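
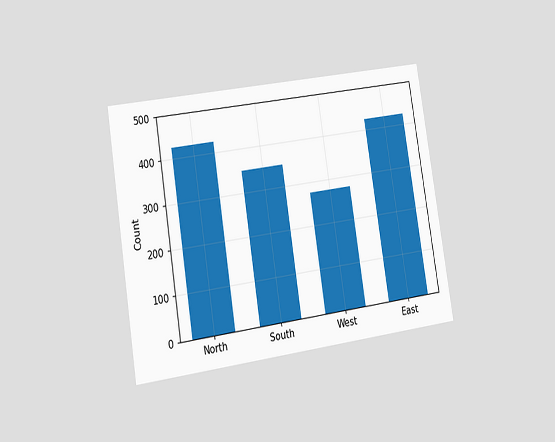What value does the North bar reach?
The chart is tilted about 9° counter-clockwise and viewed slightly from the left. Reading along the chart's y-axis, the North bar reaches 425.

425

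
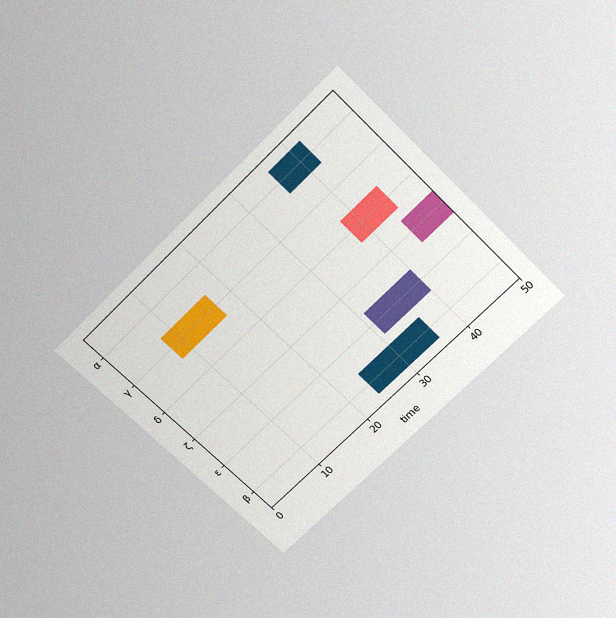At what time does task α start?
The chart is tilted about 45° counter-clockwise and viewed slightly from above, with some photo noise. The α bar begins at t=36.

36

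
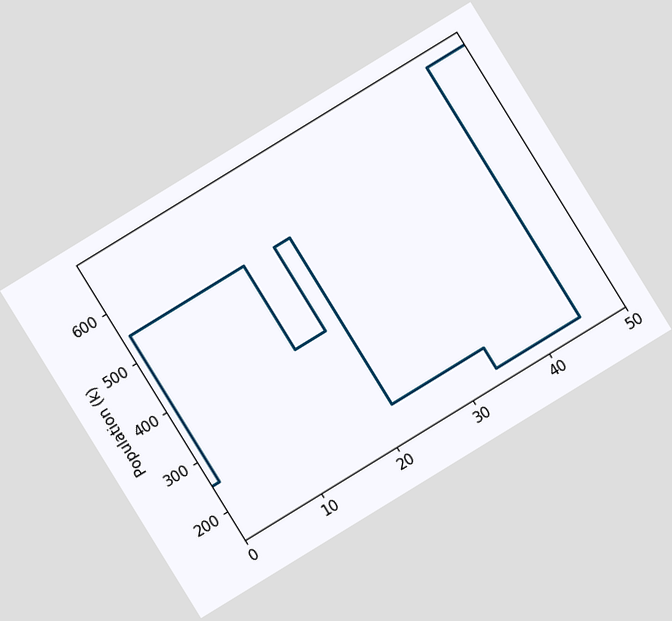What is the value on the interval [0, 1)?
252k

The chart is tilted about 32° counter-clockwise. On [0, 1) the step sits at 252k.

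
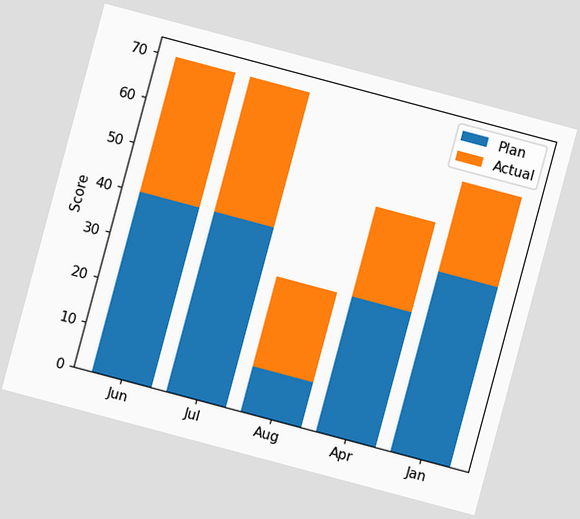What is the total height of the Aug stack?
The chart is tilted about 15° clockwise. The Aug stack's top reaches 30 on the y-axis.

30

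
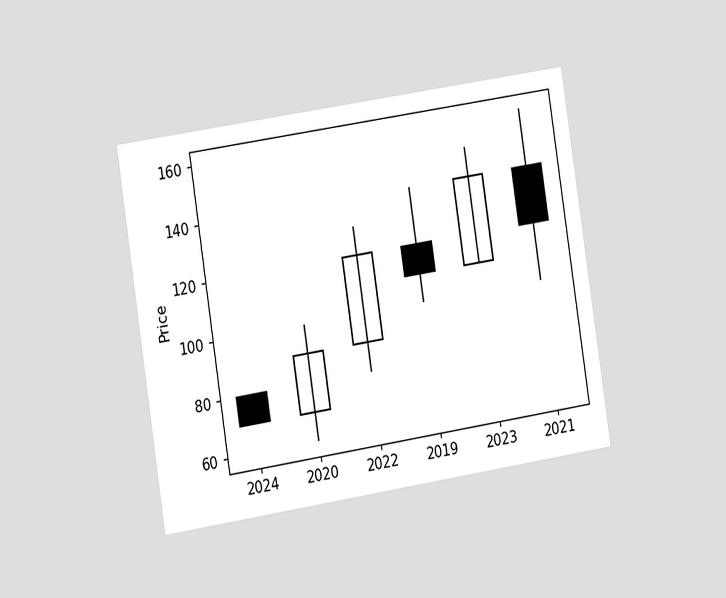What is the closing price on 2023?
The chart is tilted about 9° counter-clockwise and viewed at a slight angle. The 2023 candle closes at 140.

140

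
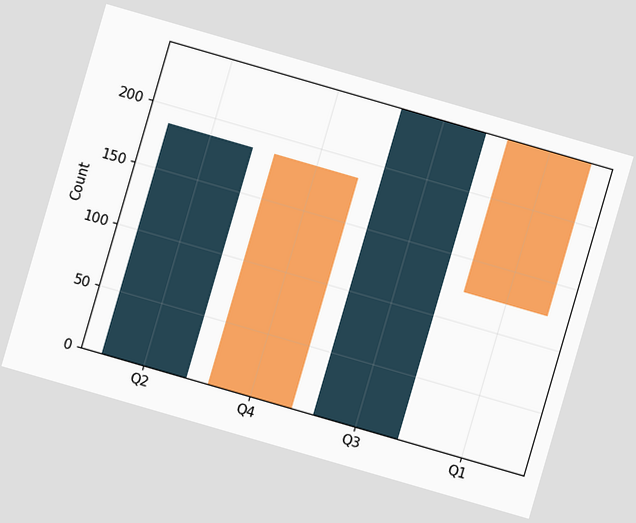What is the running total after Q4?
The chart is tilted about 16° clockwise. After Q4 the running total reaches 0.

0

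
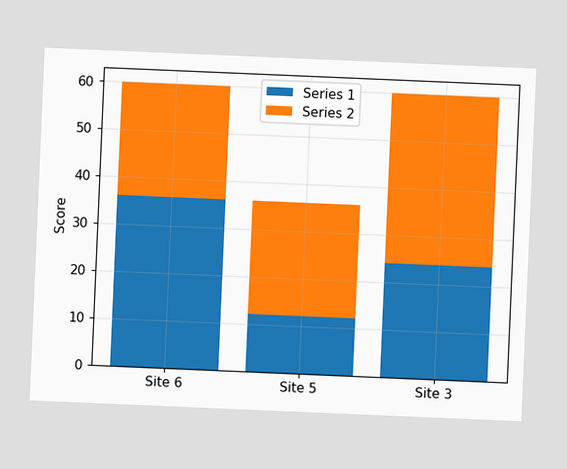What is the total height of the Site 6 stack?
The chart is tilted about 2° clockwise. The Site 6 stack's top reaches 60 on the y-axis.

60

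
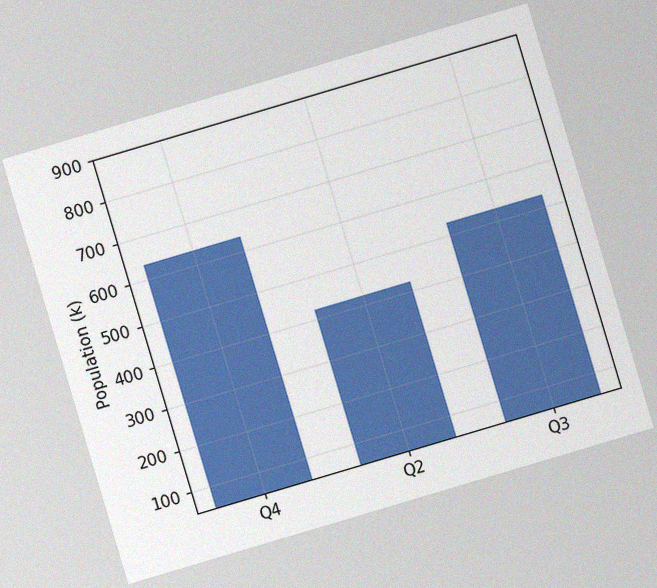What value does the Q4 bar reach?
The chart is tilted about 17° counter-clockwise, with some photo noise. Reading along the chart's y-axis, the Q4 bar reaches 636k.

636k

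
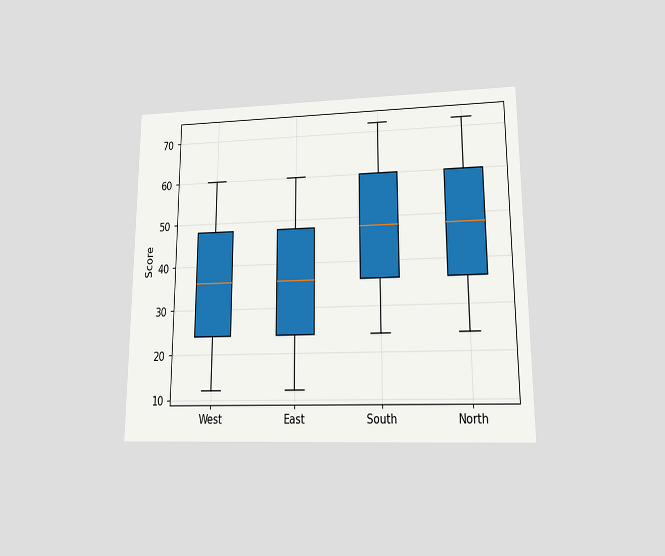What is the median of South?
The chart is viewed at a slight angle. The median line in the South box sits at 48.

48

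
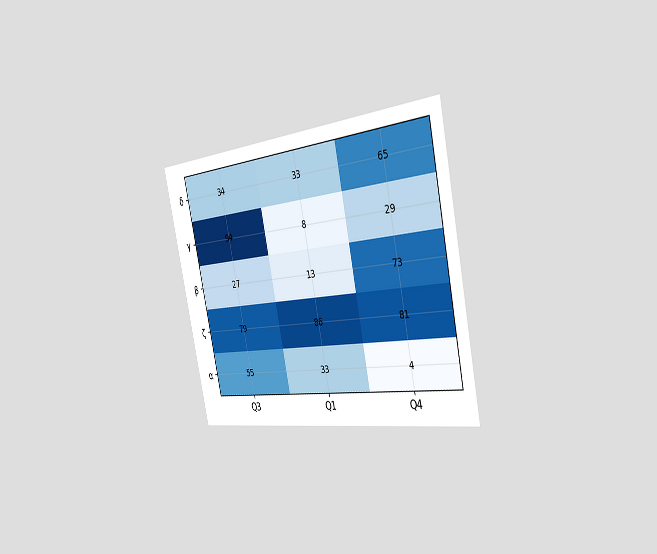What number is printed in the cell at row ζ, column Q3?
79

The chart is tilted about 12° counter-clockwise and viewed slightly from the right. The (ζ, Q3) cell reads 79.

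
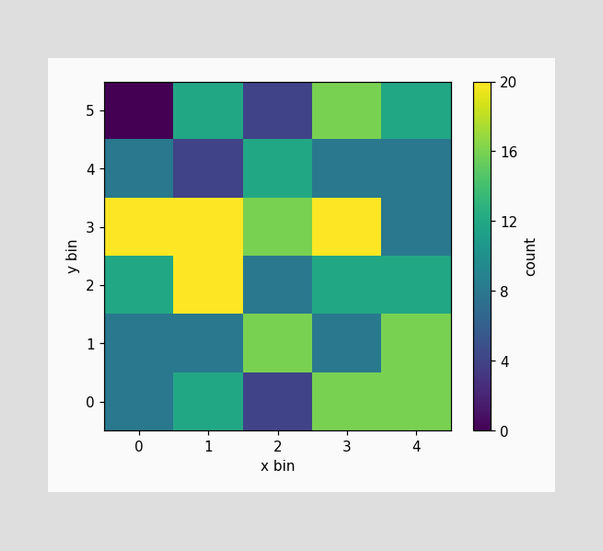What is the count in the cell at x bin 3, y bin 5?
16

Matching the cell (3, 5) against the colorbar gives 16.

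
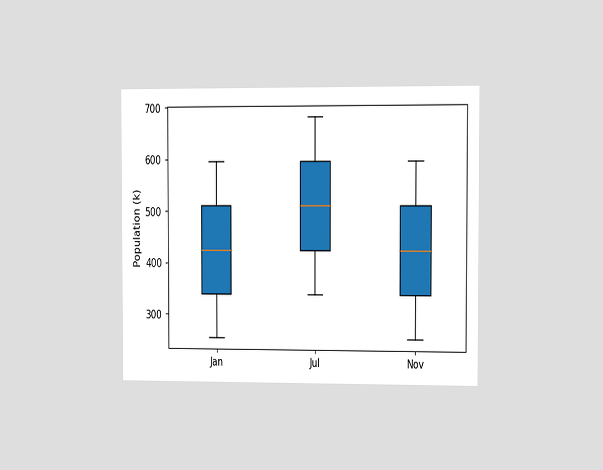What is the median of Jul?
510k

The chart is viewed slightly from the right. The median line in the Jul box sits at 510k.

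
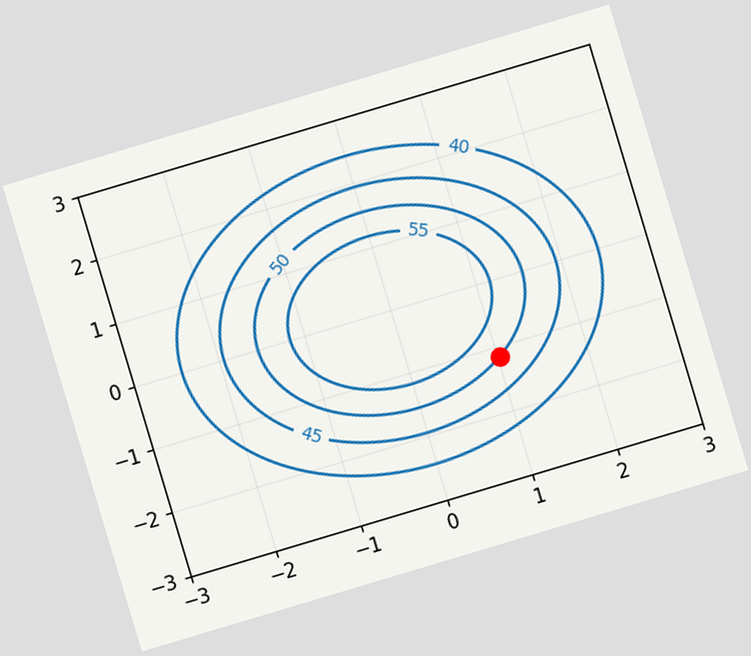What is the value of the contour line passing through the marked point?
The chart is tilted about 17° counter-clockwise. The marked point sits on the contour labelled 50.

50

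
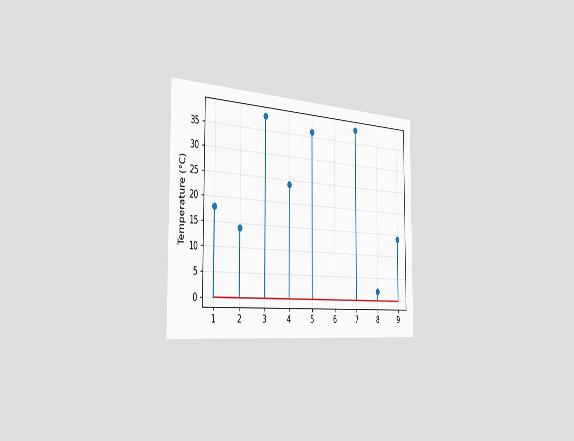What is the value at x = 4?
24°C

The chart is viewed slightly from the left. The stem at x=4 reaches 24°C.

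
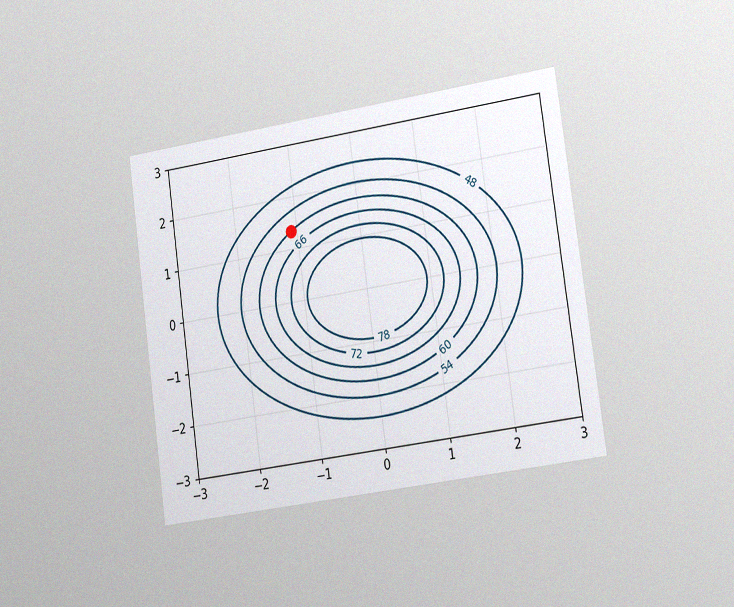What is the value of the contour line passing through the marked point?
The chart is tilted about 8° counter-clockwise and viewed slightly from the right, with some photo noise. The marked point sits on the contour labelled 60.

60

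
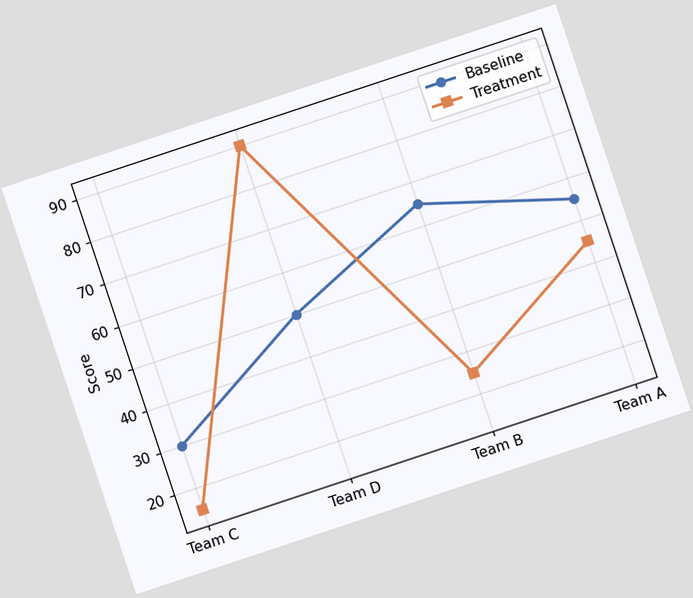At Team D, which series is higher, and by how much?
The chart is tilted about 18° counter-clockwise. At Team D, Treatment sits above the other line by 40.

Treatment, by 40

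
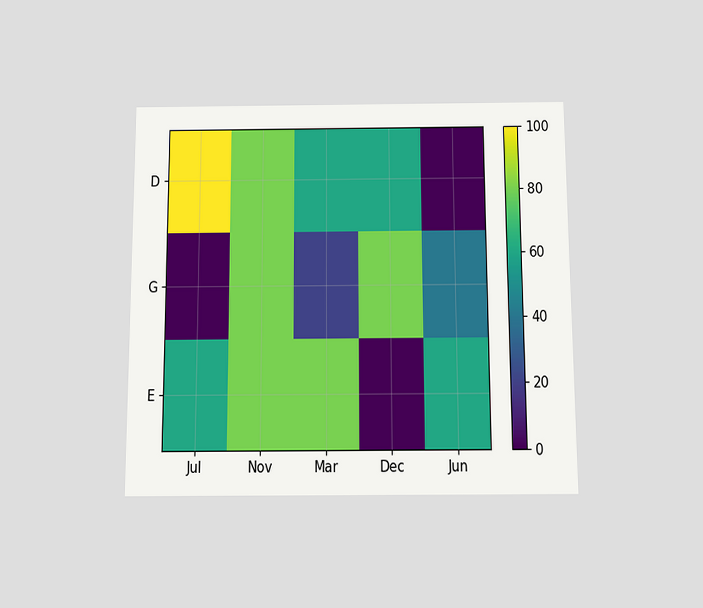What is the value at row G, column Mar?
The chart is viewed slightly from below. Matching cell (G, Mar) against the colorbar gives 20.

20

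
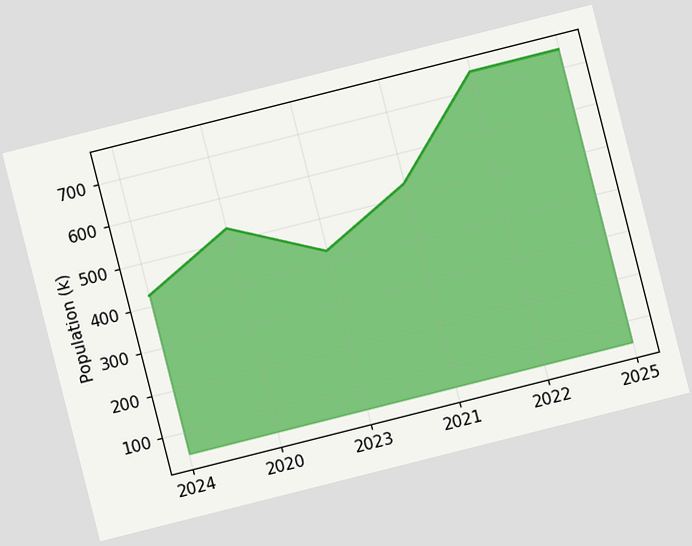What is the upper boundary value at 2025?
742k

The chart is tilted about 14° counter-clockwise. At 2025 the upper boundary is at 742k.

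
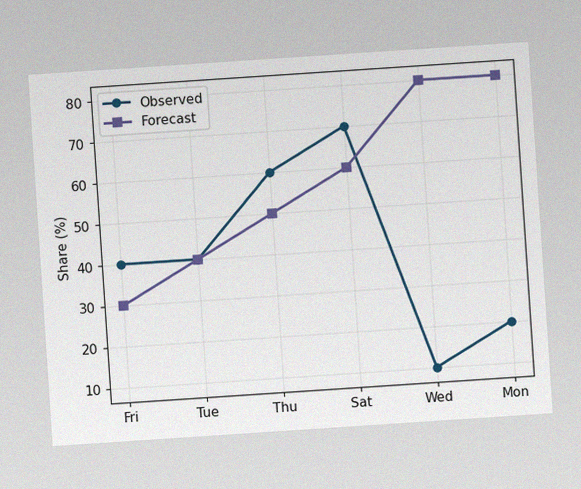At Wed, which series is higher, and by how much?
The chart is tilted about 4° counter-clockwise, with some photo noise. At Wed, Forecast sits above the other line by 70%.

Forecast, by 70%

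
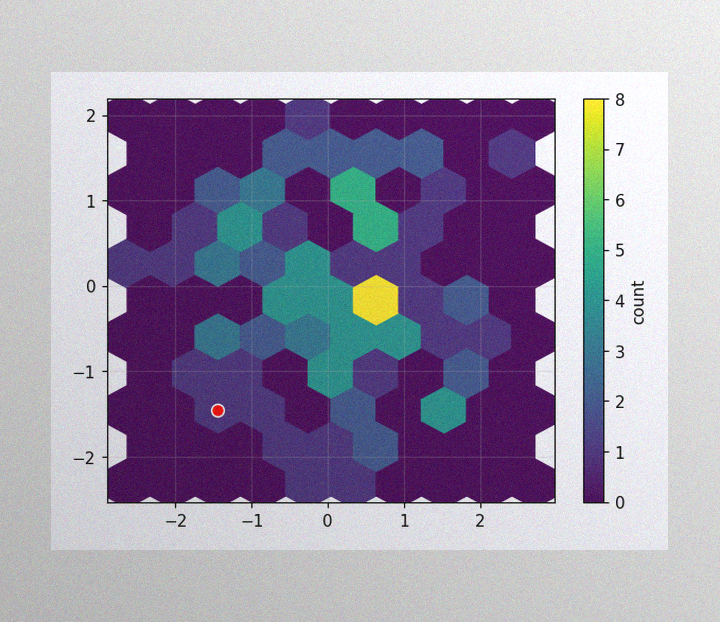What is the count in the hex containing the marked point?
The image has some photo noise and uneven lighting. The marked hex reads 1 on the colorbar.

1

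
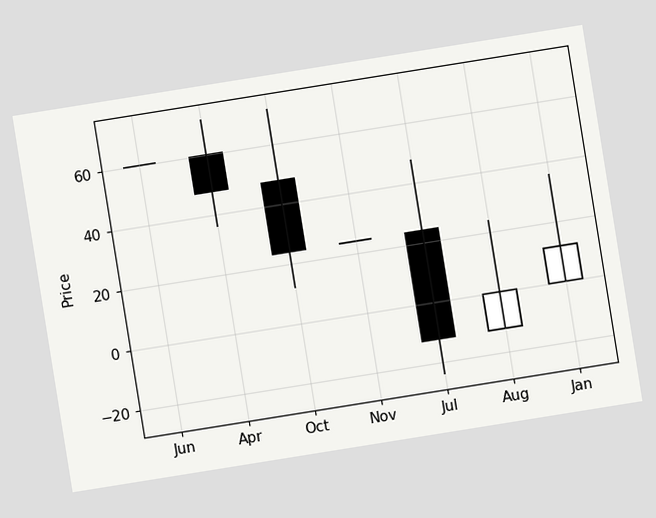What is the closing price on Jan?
12

The chart is tilted about 9° counter-clockwise. The Jan candle closes at 12.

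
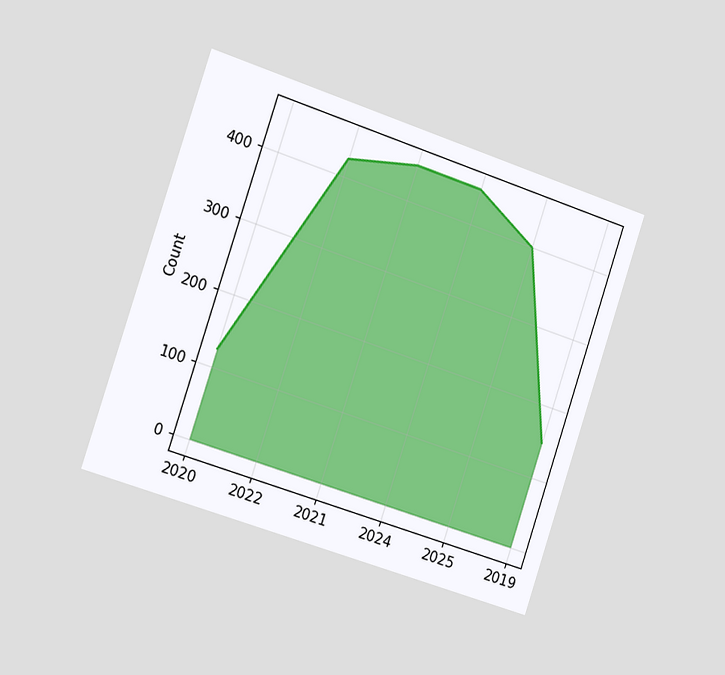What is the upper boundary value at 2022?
The chart is tilted about 18° clockwise and viewed slightly from the left. At 2022 the upper boundary is at 425.

425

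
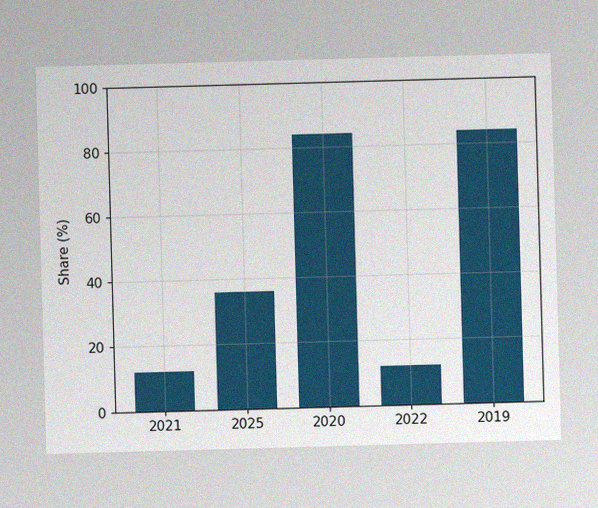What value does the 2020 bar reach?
84%

The image has some photo noise and uneven lighting. Reading along the chart's y-axis, the 2020 bar reaches 84%.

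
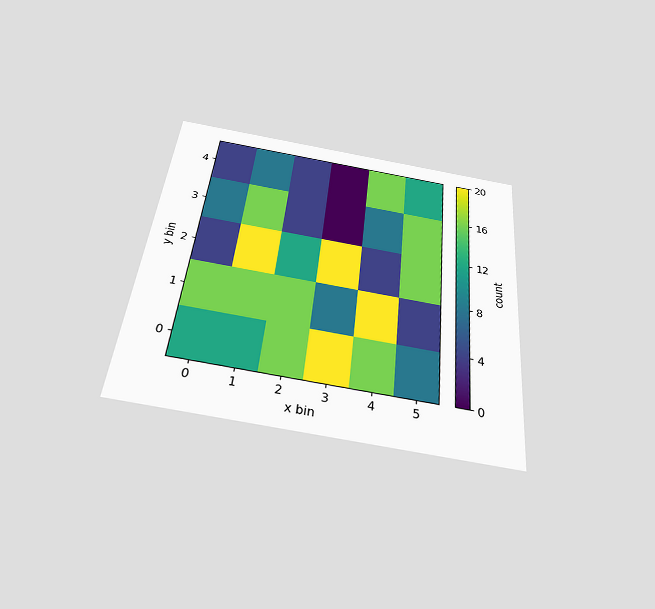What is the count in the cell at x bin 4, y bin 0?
The chart is tilted about 6° clockwise and viewed slightly from below. Matching the cell (4, 0) against the colorbar gives 16.

16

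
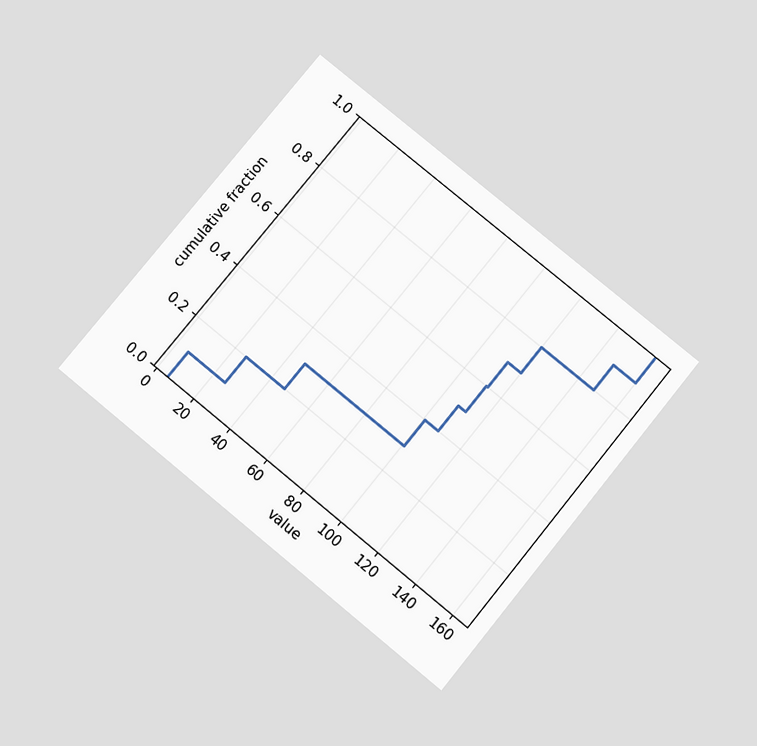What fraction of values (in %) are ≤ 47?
The chart is tilted about 39° clockwise and viewed slightly from below. At x=47 the ECDF step is at 30%.

30%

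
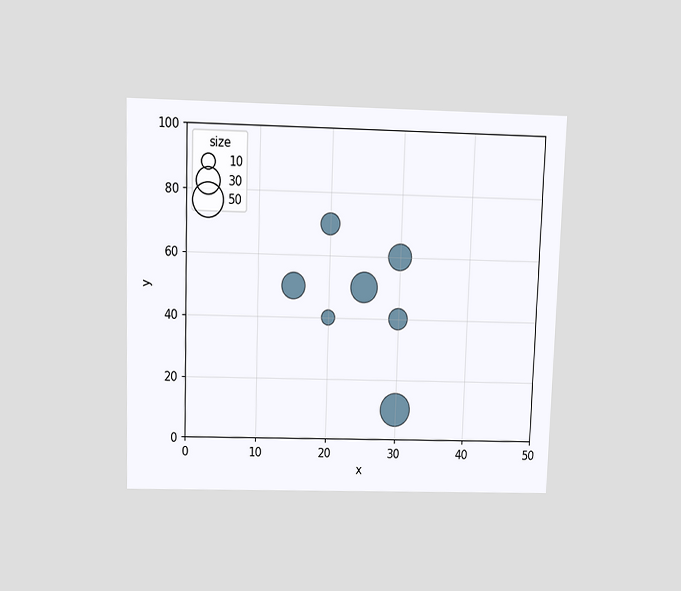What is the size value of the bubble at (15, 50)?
The chart is viewed slightly from above. Matching the bubble at (15, 50) against the size legend gives 30.

30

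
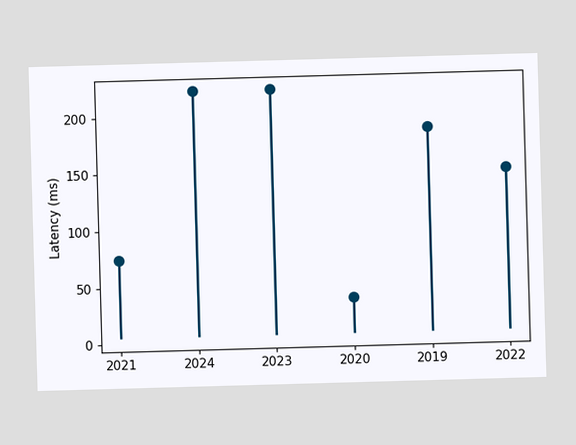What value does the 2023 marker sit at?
The 2023 marker sits at 222ms.

222ms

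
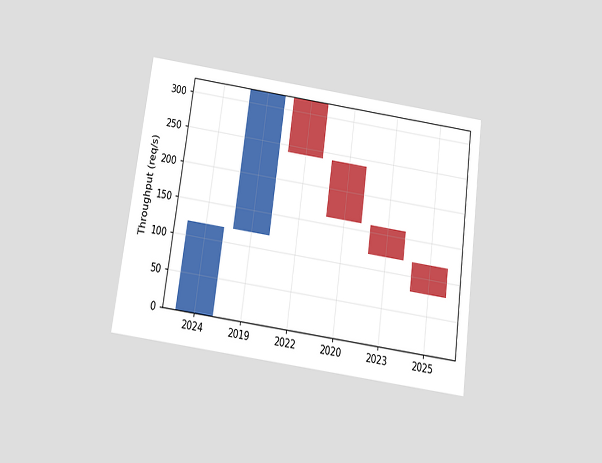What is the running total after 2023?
The chart is tilted about 8° clockwise and viewed slightly from below. After 2023 the running total reaches 120req/s.

120req/s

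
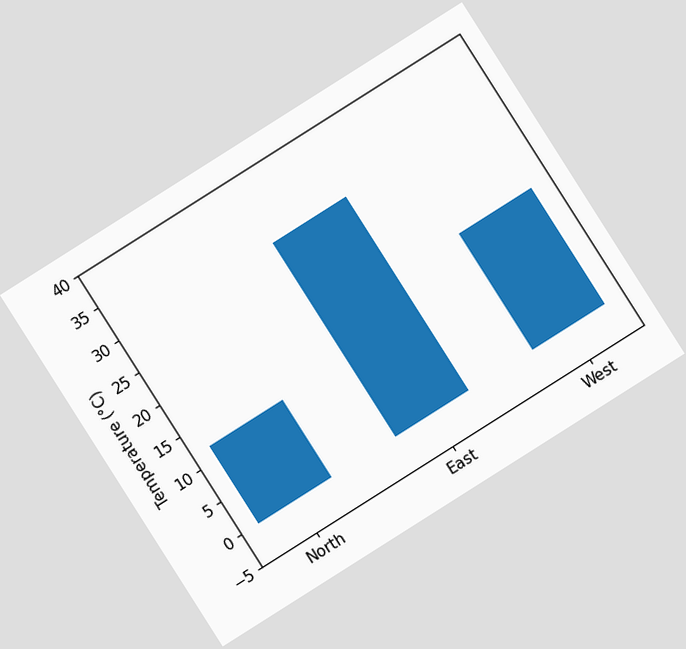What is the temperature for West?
18°C

The chart is tilted about 32° counter-clockwise. Reading along the chart's y-axis, the West bar reaches 18°C.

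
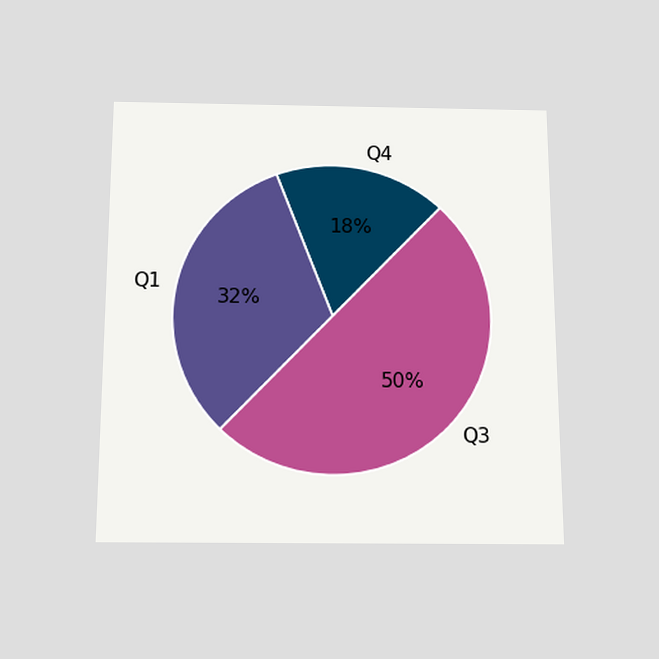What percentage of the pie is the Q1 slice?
32%

The chart is viewed slightly from below. The Q1 slice takes up 32% of the pie.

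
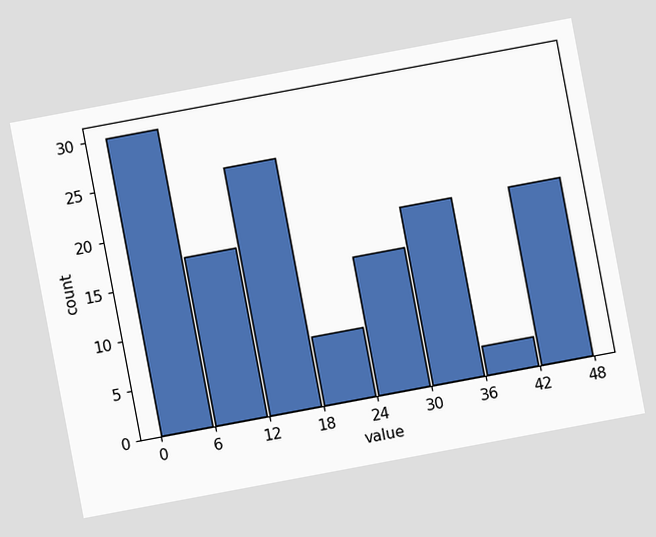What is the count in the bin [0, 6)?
30

The chart is tilted about 11° counter-clockwise. The [0, 6) bin has height 30.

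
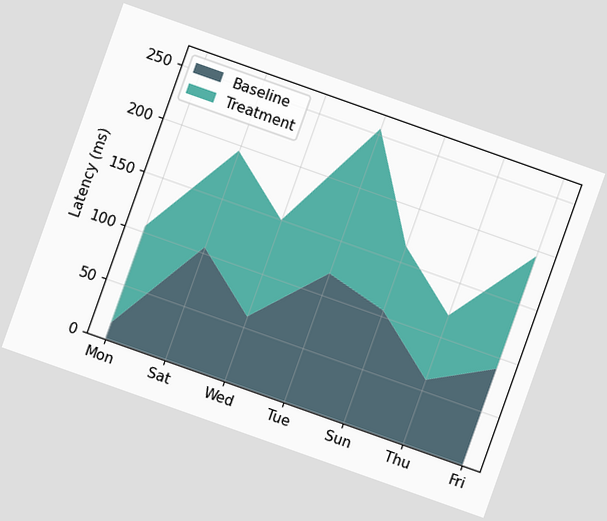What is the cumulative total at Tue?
255ms

The chart is tilted about 20° clockwise. The stacked total at Tue reaches 255ms.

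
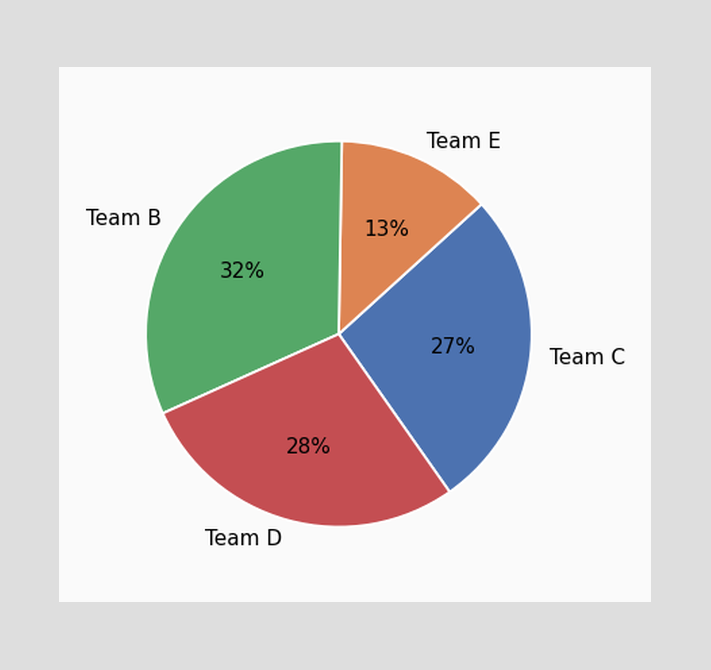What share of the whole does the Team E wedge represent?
13%

The Team E slice takes up 13% of the pie.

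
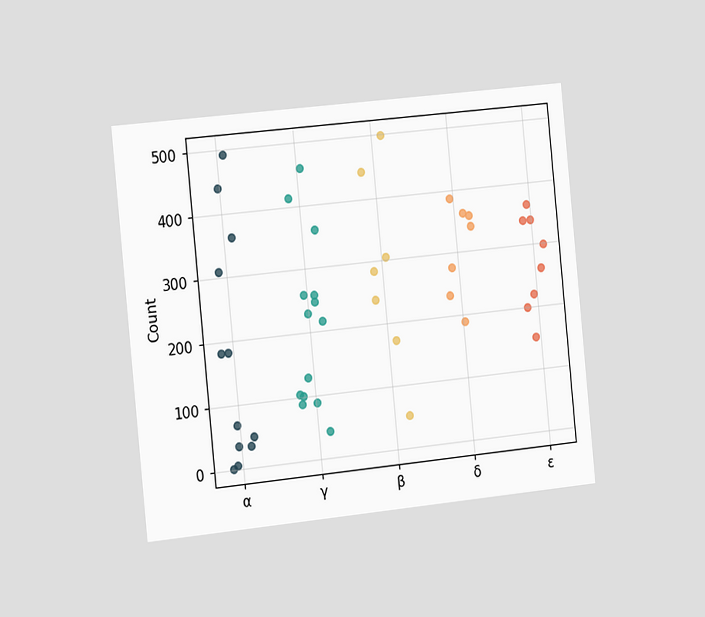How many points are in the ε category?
8

The chart is tilted about 6° counter-clockwise and viewed slightly from the left. Counting the markers in the ε column gives 8.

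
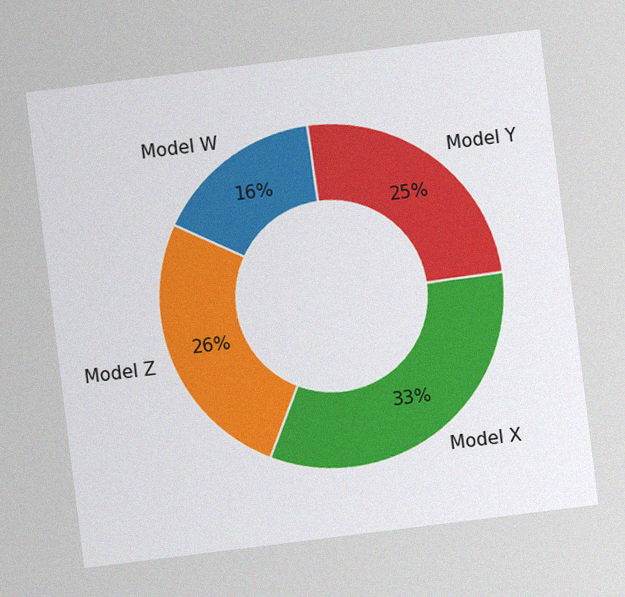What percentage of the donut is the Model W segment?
16%

The chart is tilted about 7° counter-clockwise, with some photo noise. The Model W segment takes up 16% of the ring.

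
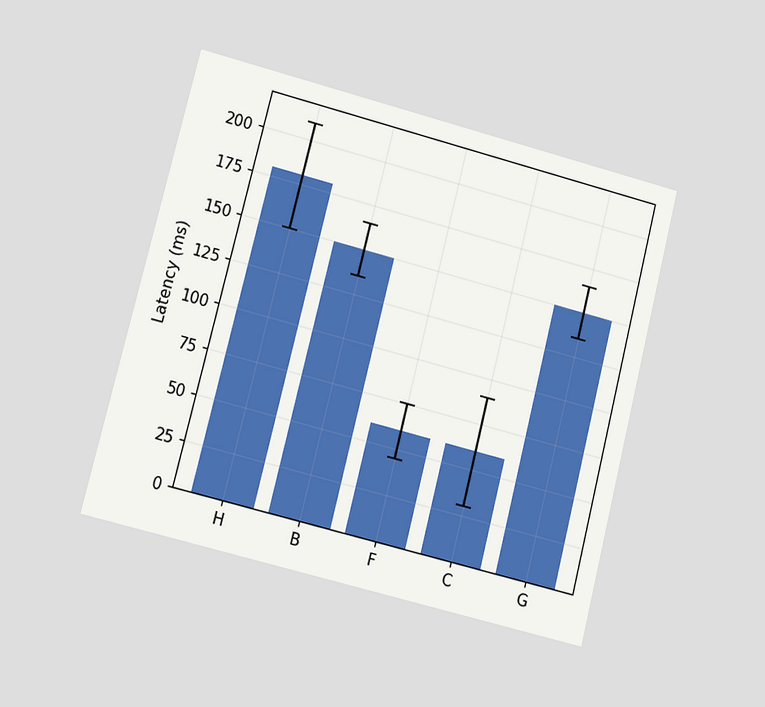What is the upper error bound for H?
210ms

The chart is tilted about 14° clockwise and viewed at a slight angle. The H bar's upper whisker reaches 210ms.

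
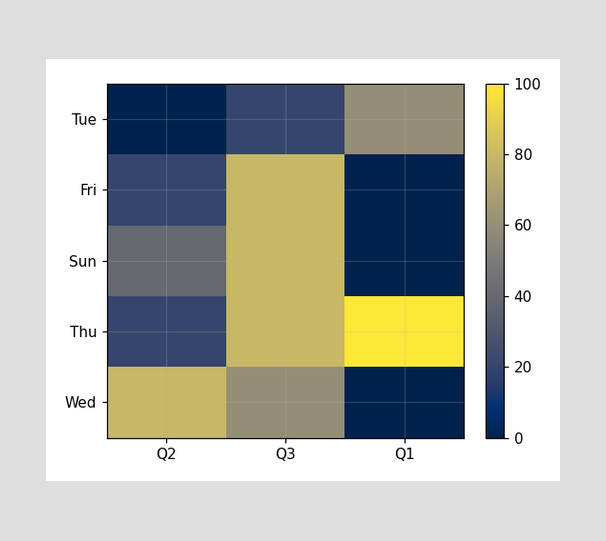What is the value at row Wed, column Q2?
Matching cell (Wed, Q2) against the colorbar gives 80.

80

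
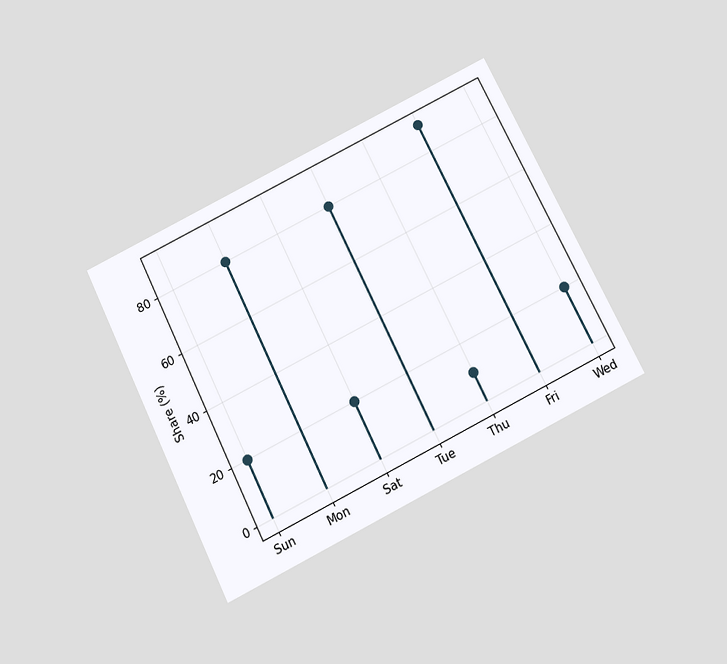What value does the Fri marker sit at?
90%

The chart is tilted about 26° counter-clockwise and viewed slightly from below. The Fri marker sits at 90%.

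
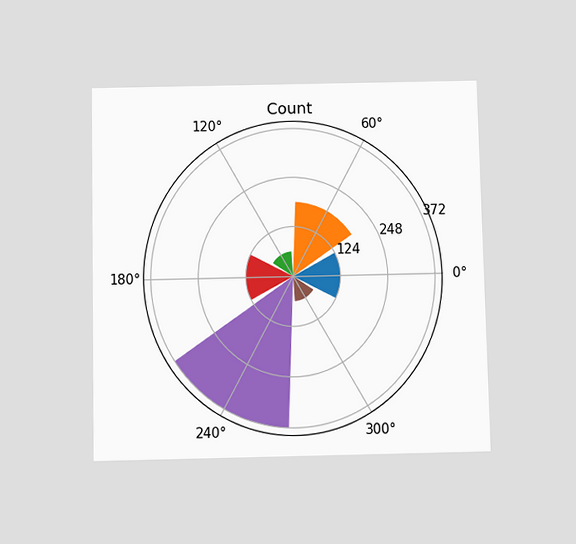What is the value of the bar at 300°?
62

The chart is viewed slightly from below. The bar at 300° reaches 62 on the radial axis.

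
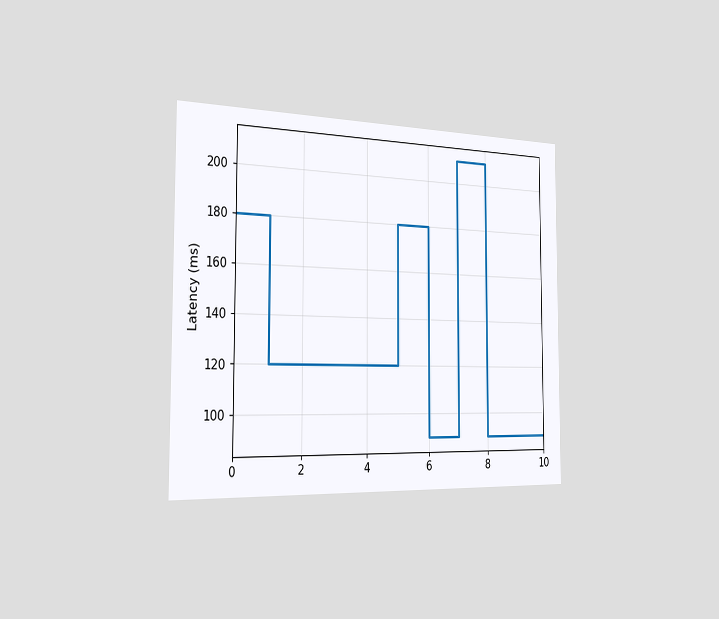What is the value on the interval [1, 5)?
120ms

The chart is viewed slightly from the left. On [1, 5) the step sits at 120ms.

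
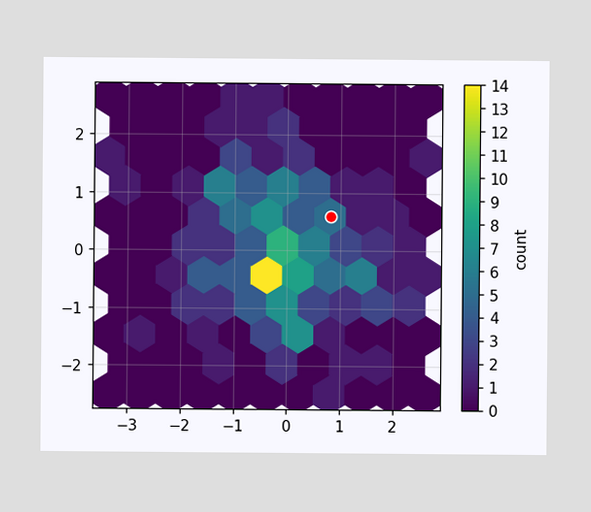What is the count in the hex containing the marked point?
5

The marked hex reads 5 on the colorbar.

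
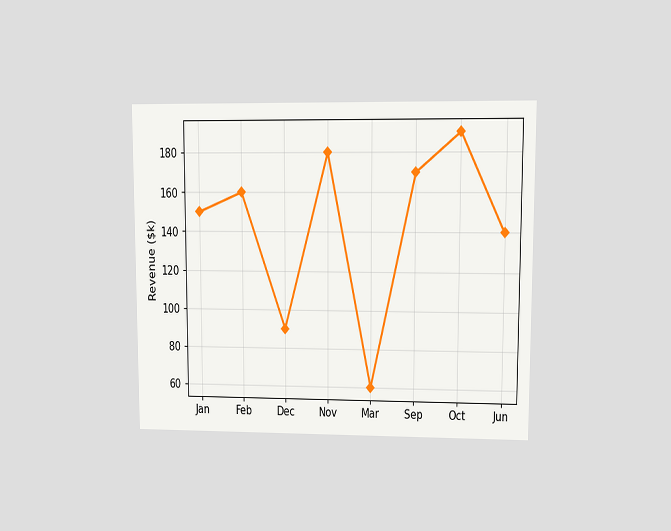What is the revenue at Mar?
$60k

The chart is viewed at a slight angle. At Mar, the line is at $60k.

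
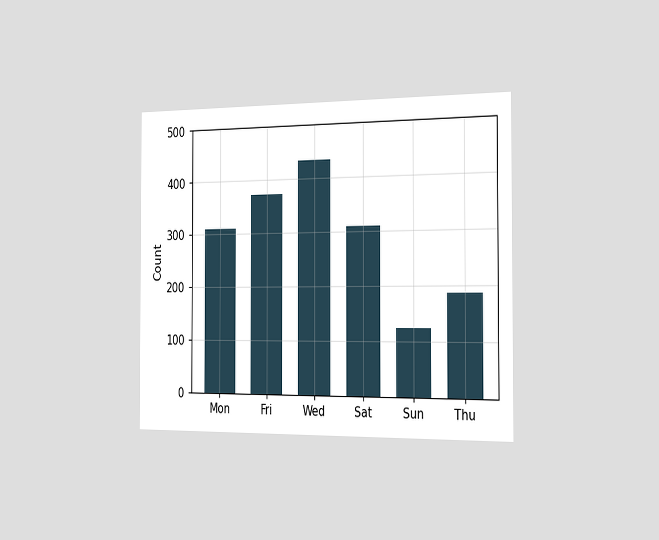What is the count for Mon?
The chart is viewed slightly from the right. Reading along the chart's y-axis, the Mon bar reaches 310.

310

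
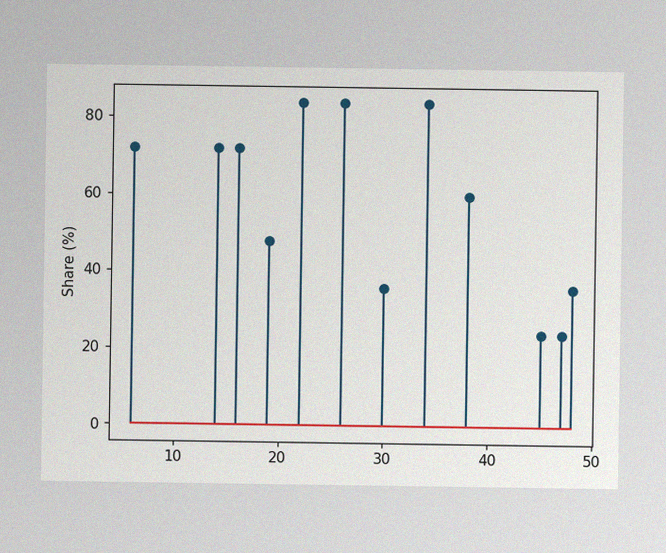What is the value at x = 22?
84%

The image has some photo noise and uneven lighting. The stem at x=22 reaches 84%.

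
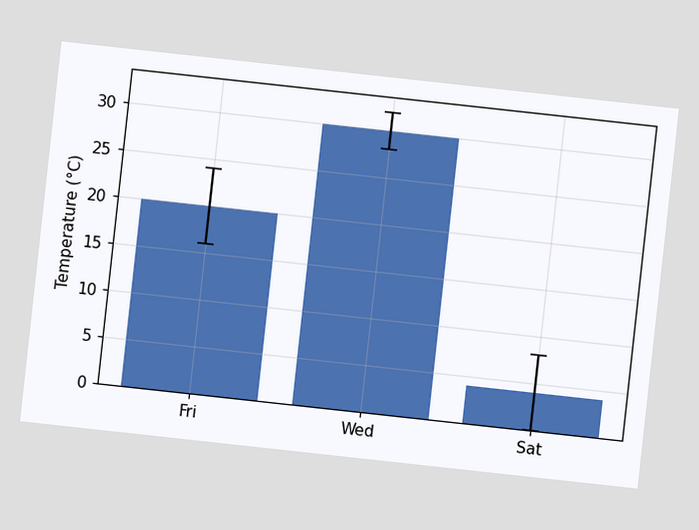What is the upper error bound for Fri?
24°C

The chart is tilted about 6° clockwise. The Fri bar's upper whisker reaches 24°C.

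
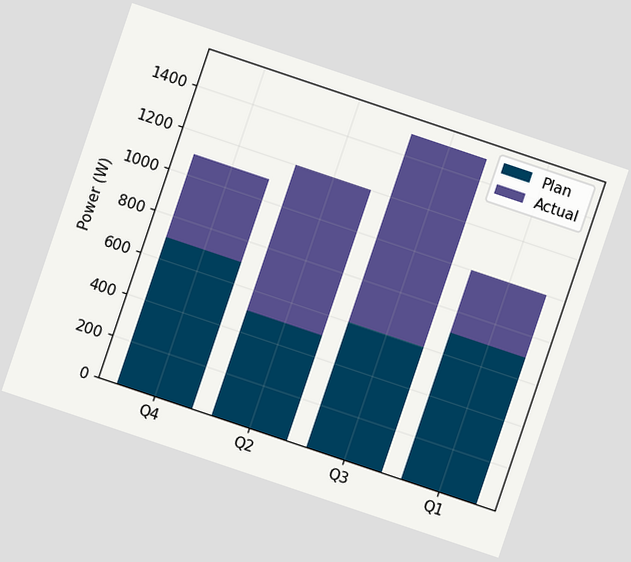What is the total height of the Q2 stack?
1200W

The chart is tilted about 19° clockwise. The Q2 stack's top reaches 1200W on the y-axis.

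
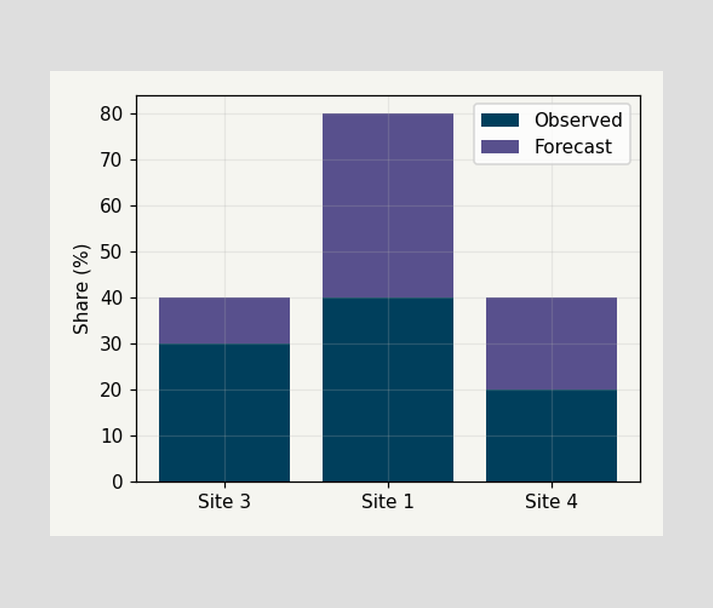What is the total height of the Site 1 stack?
80%

The Site 1 stack's top reaches 80% on the y-axis.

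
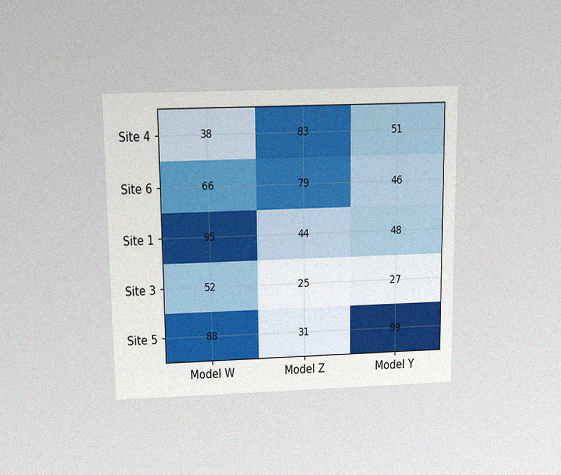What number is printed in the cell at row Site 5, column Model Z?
The chart is viewed slightly from above, with some photo noise. The (Site 5, Model Z) cell reads 31.

31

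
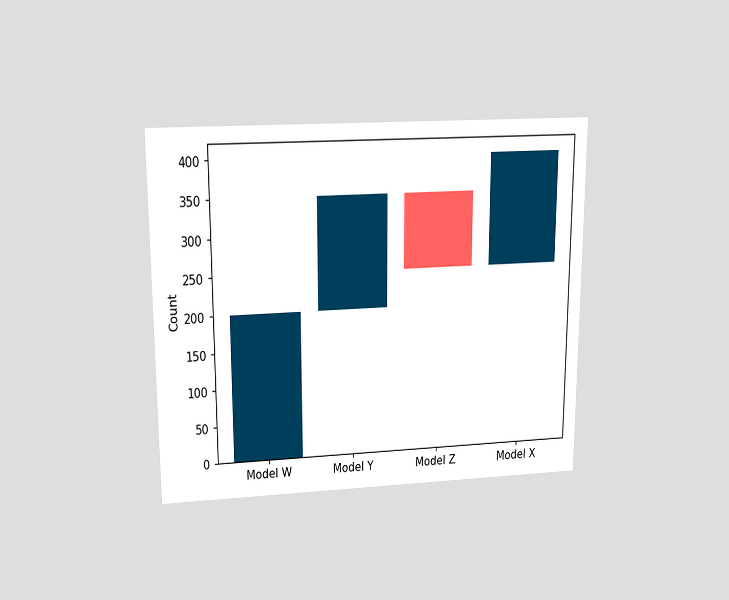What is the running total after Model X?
The chart is viewed slightly from above. After Model X the running total reaches 400.

400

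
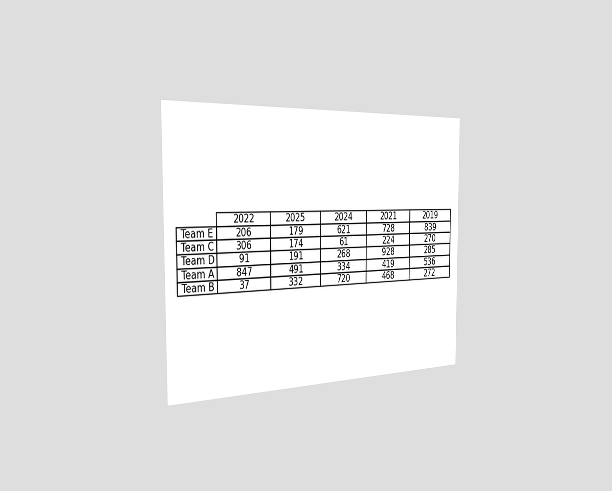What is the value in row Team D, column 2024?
The chart is viewed slightly from the left. The (Team D, 2024) cell reads 268.

268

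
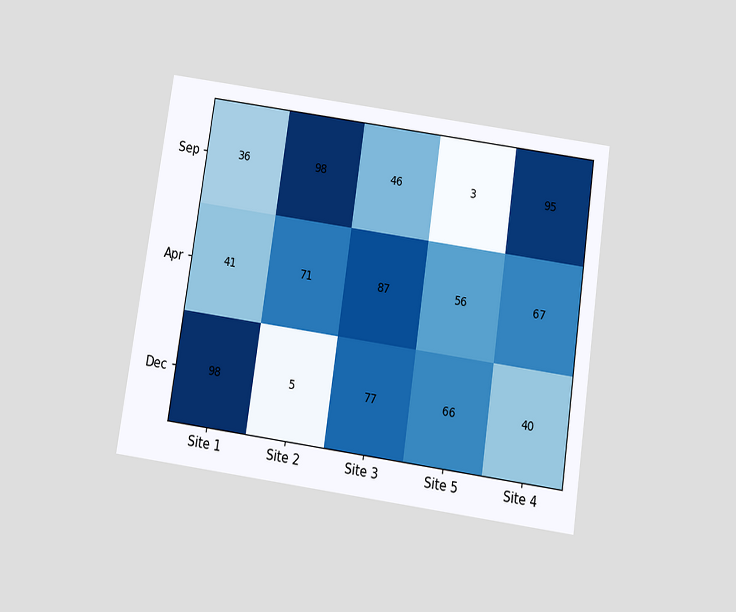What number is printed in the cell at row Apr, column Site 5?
The chart is tilted about 8° clockwise and viewed slightly from below. The (Apr, Site 5) cell reads 56.

56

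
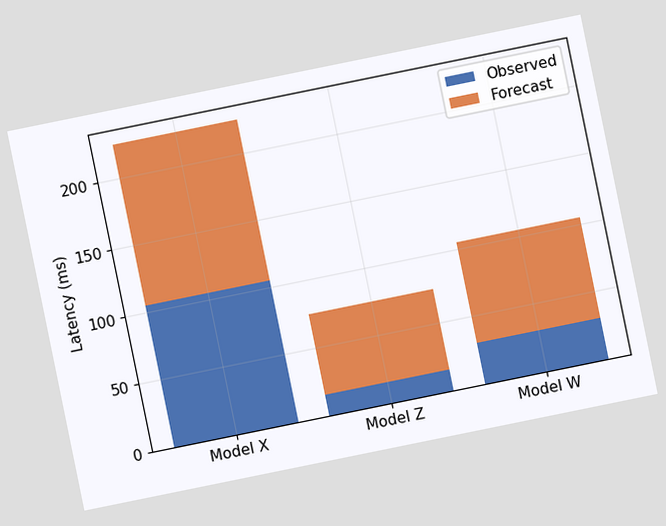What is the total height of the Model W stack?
105ms

The chart is tilted about 12° counter-clockwise. The Model W stack's top reaches 105ms on the y-axis.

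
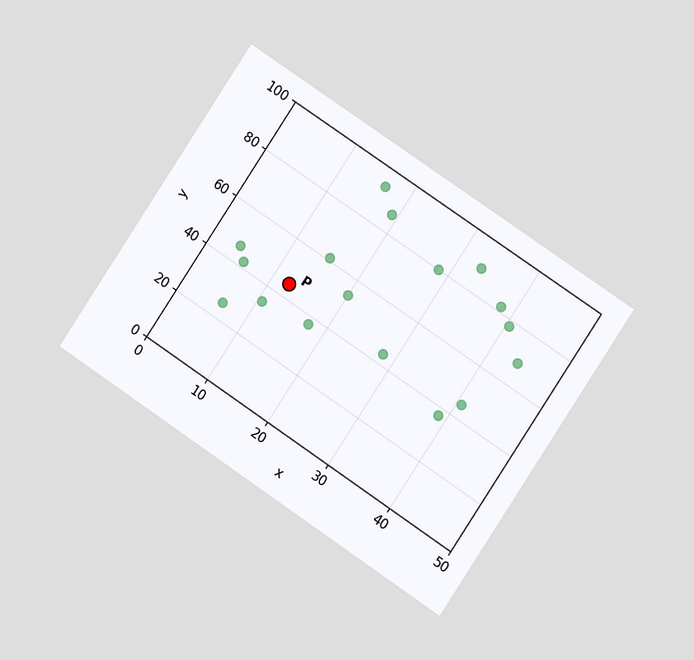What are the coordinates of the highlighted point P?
The chart is tilted about 34° clockwise and viewed at a slight angle. Following the gridlines from P to each axis, P sits at (12.5, 45).

(12.5, 45)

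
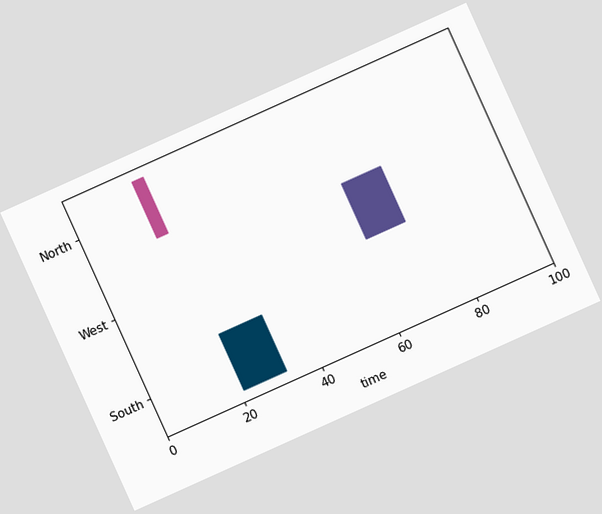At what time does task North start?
17

The chart is tilted about 24° counter-clockwise. The North bar begins at t=17.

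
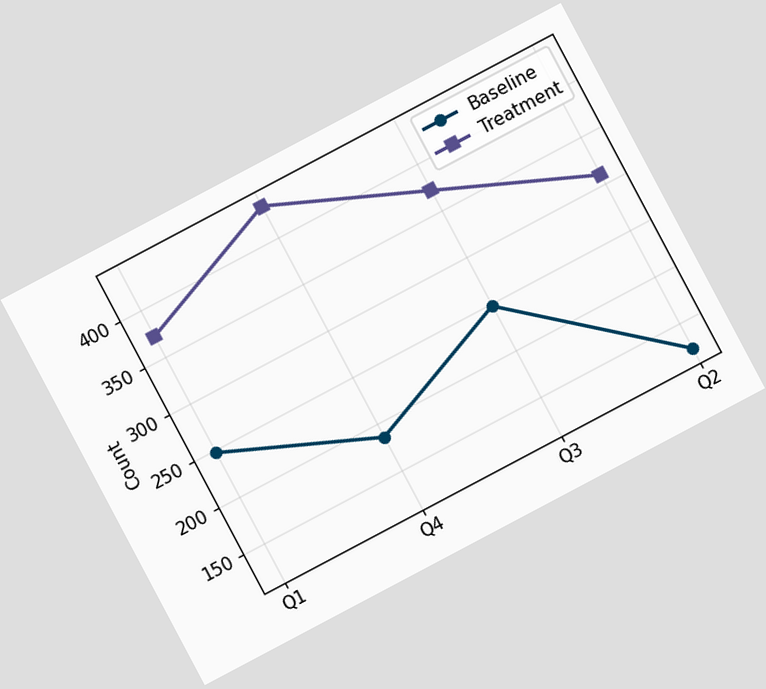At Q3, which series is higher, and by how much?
The chart is tilted about 28° counter-clockwise. At Q3, Treatment sits above the other line by 124.

Treatment, by 124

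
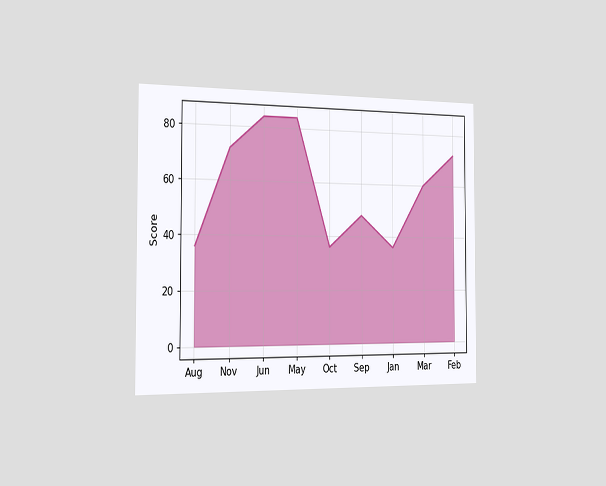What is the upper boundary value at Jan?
The chart is viewed slightly from the left. At Jan the upper boundary is at 36.

36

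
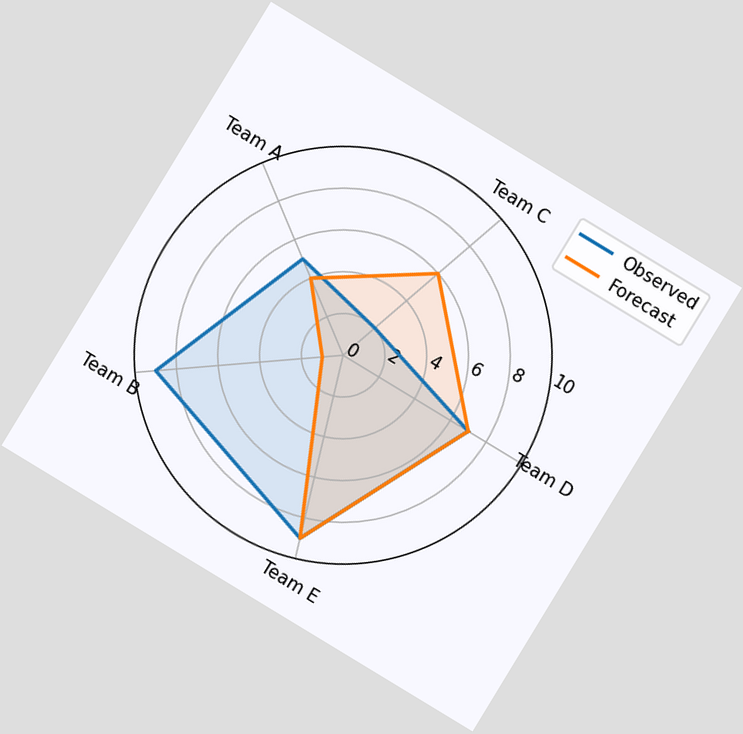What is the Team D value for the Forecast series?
7

The chart is tilted about 31° clockwise. On the Team D axis, Forecast reaches 7.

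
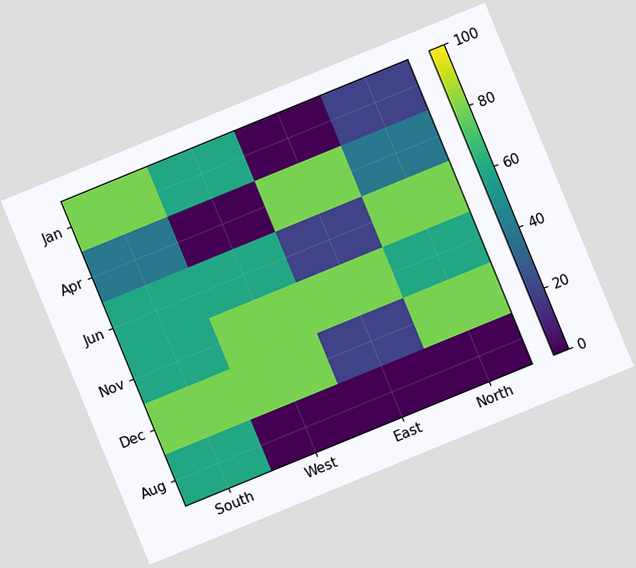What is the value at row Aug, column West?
0

The chart is tilted about 22° counter-clockwise. Matching cell (Aug, West) against the colorbar gives 0.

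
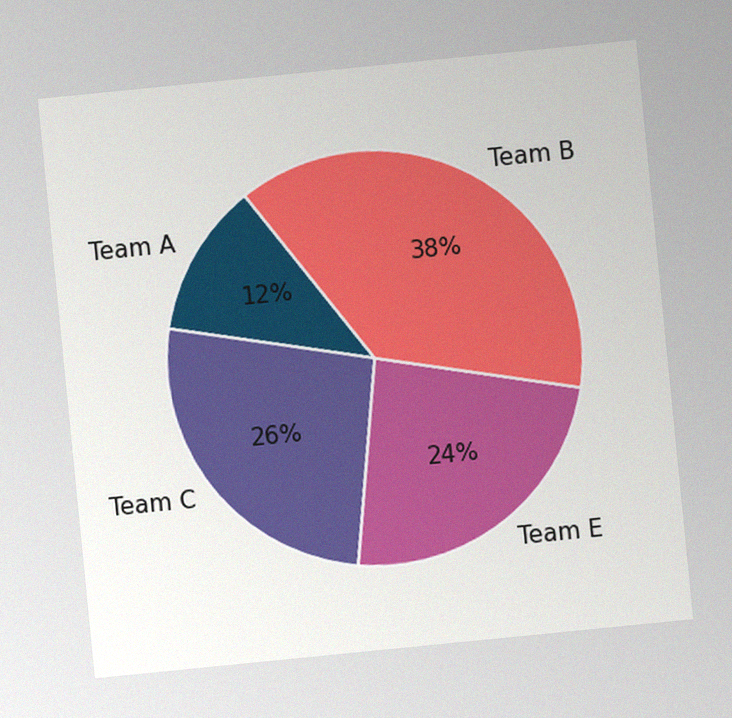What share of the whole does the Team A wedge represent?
12%

The chart is tilted about 6° counter-clockwise, with some photo noise. The Team A slice takes up 12% of the pie.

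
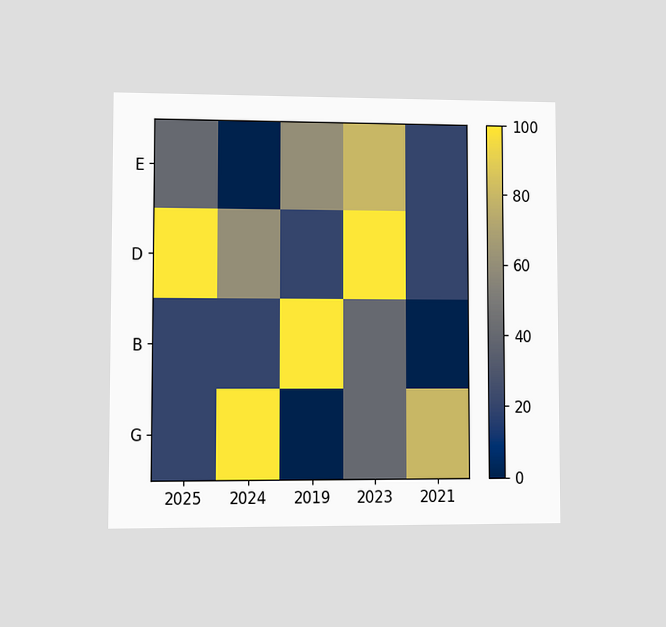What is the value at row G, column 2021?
80

The chart is viewed at a slight angle. Matching cell (G, 2021) against the colorbar gives 80.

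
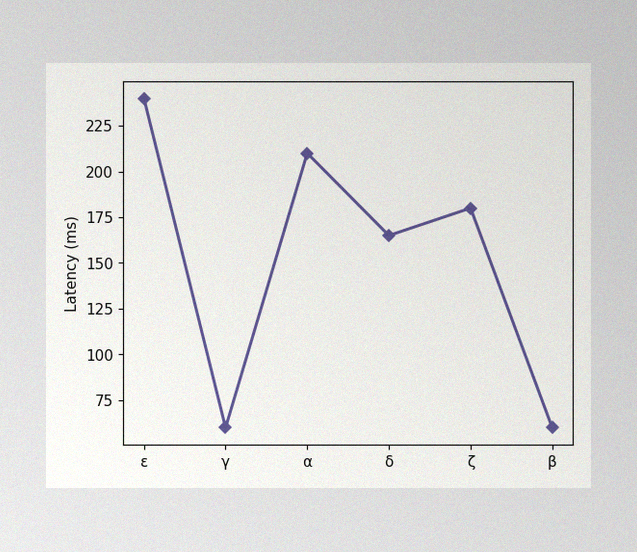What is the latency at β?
The image has some photo noise and uneven lighting. At β, the line is at 60ms.

60ms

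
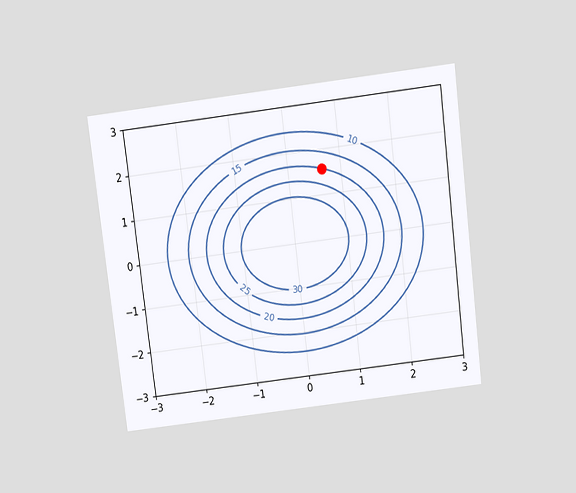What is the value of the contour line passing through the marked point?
The chart is tilted about 7° counter-clockwise and viewed slightly from above. The marked point sits on the contour labelled 20.

20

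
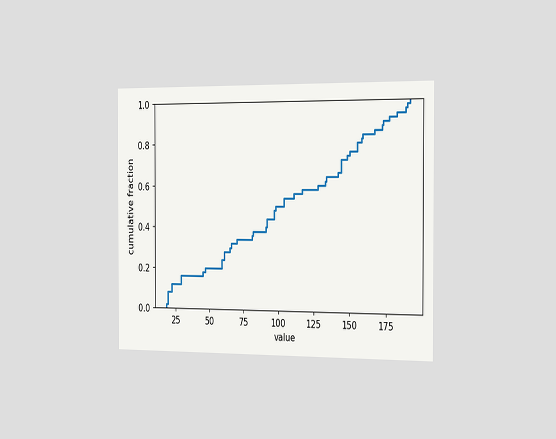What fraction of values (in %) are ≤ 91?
The chart is viewed slightly from the right. At x=91 the ECDF step is at 40%.

40%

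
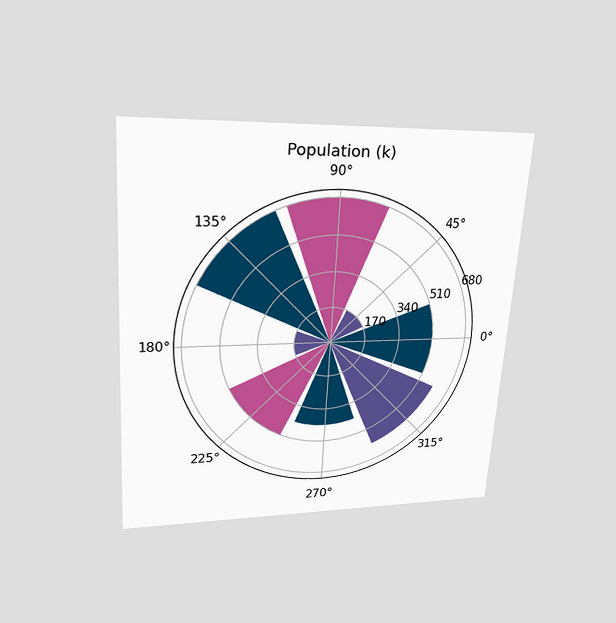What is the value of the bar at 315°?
595k

The chart is tilted about 4° clockwise and viewed slightly from above. The bar at 315° reaches 595k on the radial axis.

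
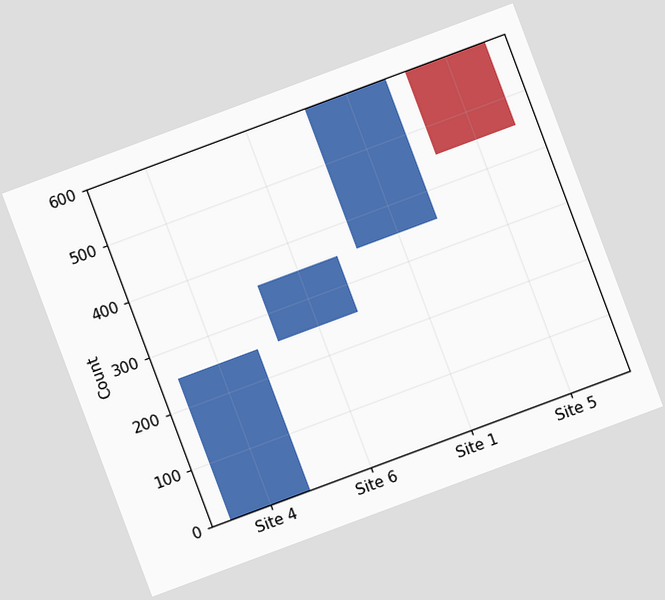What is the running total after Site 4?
250

The chart is tilted about 20° counter-clockwise. After Site 4 the running total reaches 250.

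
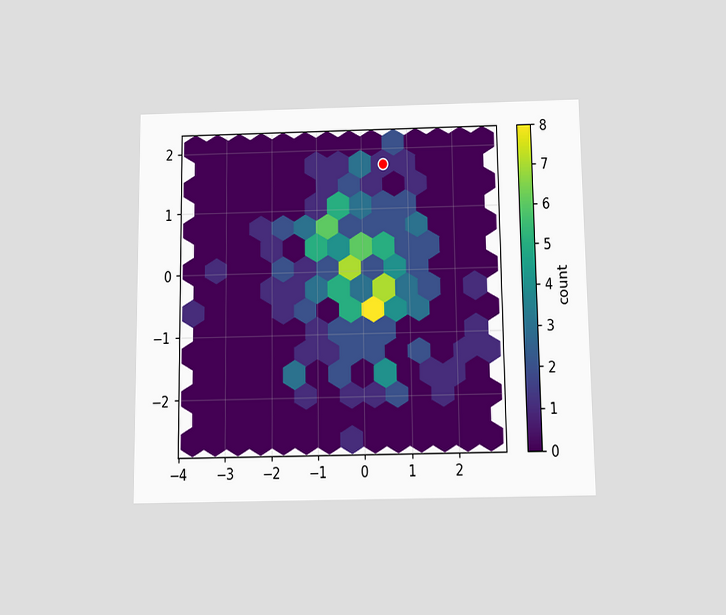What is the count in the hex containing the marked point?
1

The chart is viewed slightly from below. The marked hex reads 1 on the colorbar.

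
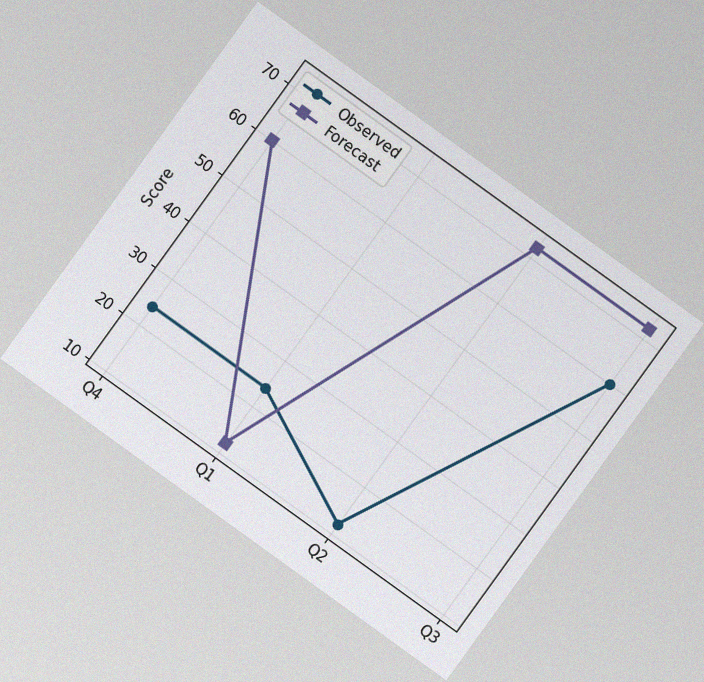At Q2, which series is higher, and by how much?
The chart is tilted about 36° clockwise, with some photo noise. At Q2, Forecast sits above the other line by 60.

Forecast, by 60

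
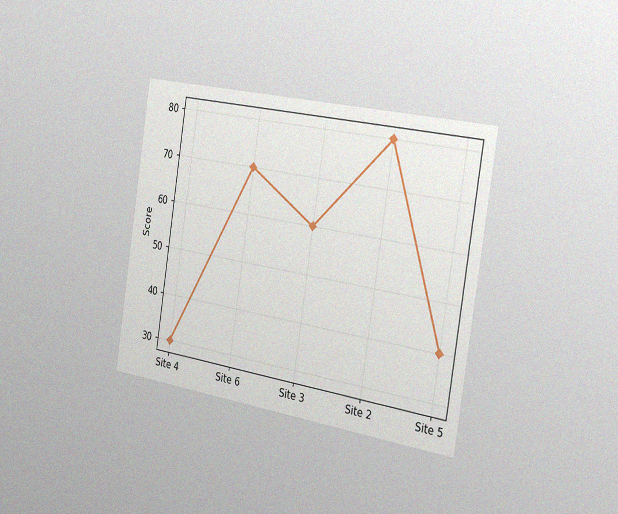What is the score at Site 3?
The chart is tilted about 9° clockwise and viewed slightly from the right, with some photo noise. At Site 3, the line is at 60.

60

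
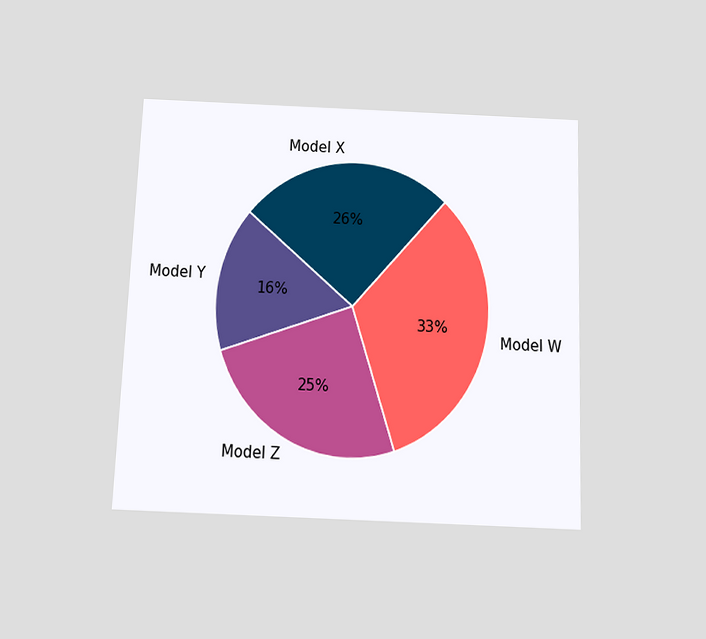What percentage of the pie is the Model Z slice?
The chart is tilted about 2° clockwise and viewed slightly from below. The Model Z slice takes up 25% of the pie.

25%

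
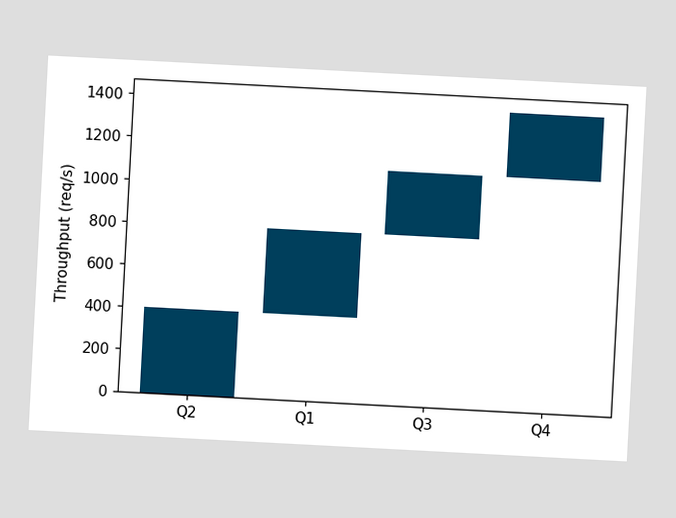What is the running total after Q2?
400req/s

The chart is tilted about 3° clockwise. After Q2 the running total reaches 400req/s.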